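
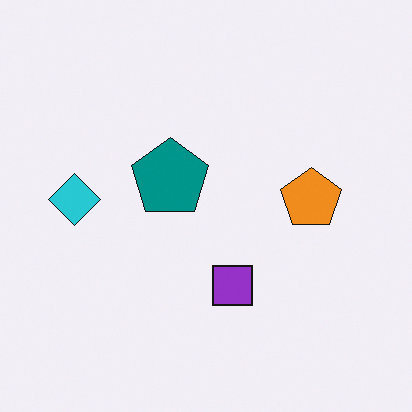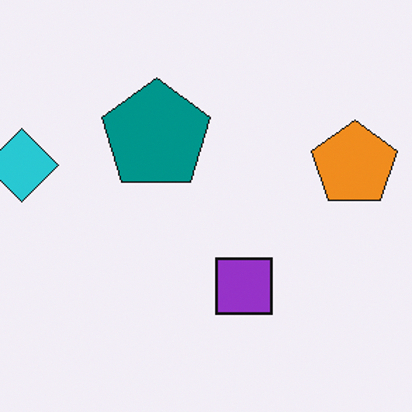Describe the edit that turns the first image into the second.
The image was cropped slightly and scaled back up.

The visible shapes are larger and the field of view is narrower; shapes near the original edges may be partly or wholly outside the frame — a crop-and-rescale.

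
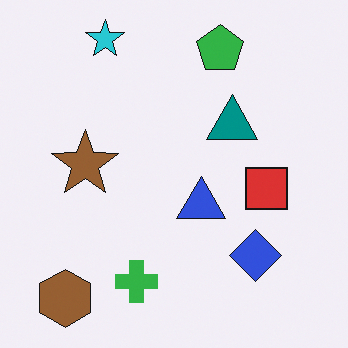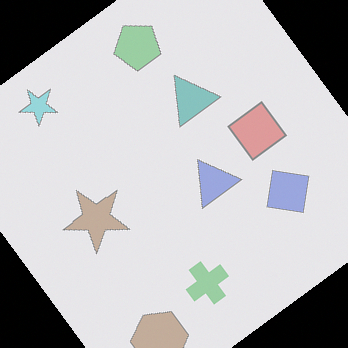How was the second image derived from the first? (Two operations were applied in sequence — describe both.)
The second image is the first given much lower contrast, then rotated counter-clockwise by a large amount — several tens of degrees.

Tones are pushed toward mid-grey across the whole image — a global contrast change. Every shape is tilted by the same angle and the image corners show triangular fill wedges — a whole-image rotation by a non-right angle.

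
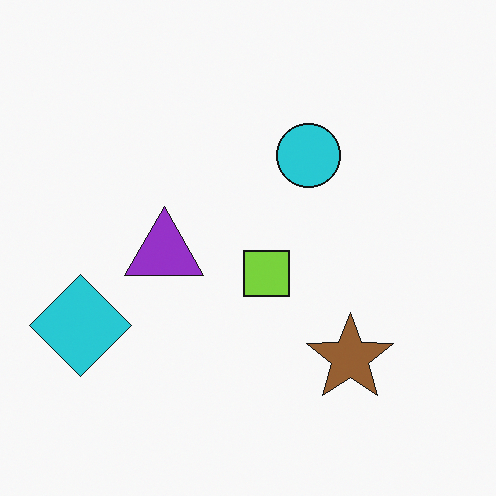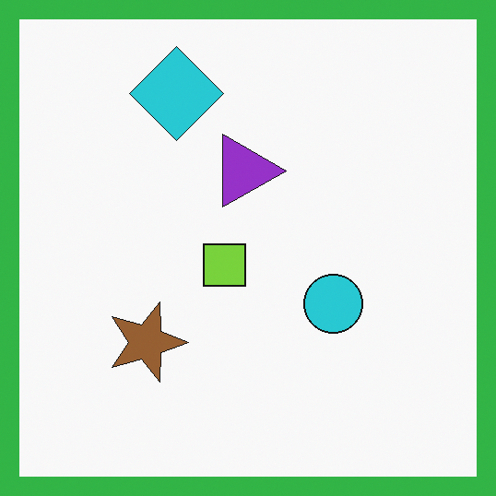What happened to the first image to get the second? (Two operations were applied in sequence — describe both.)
The second image is the first rotated 90° clockwise, then framed with a green border.

The cyan diamond sits in the left of the first image and the top of the second — consistent with a whole-image 90° clockwise rotation. A solid green frame runs around the edge of the second image, with the content slightly shrunk inside it.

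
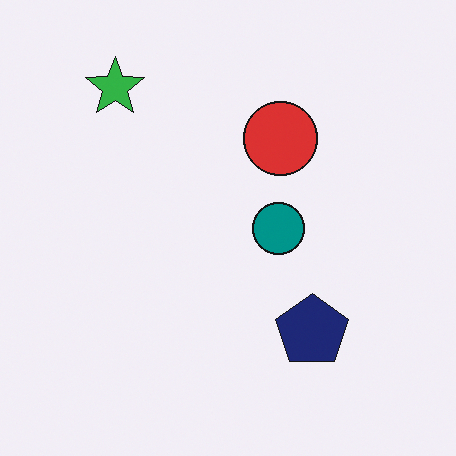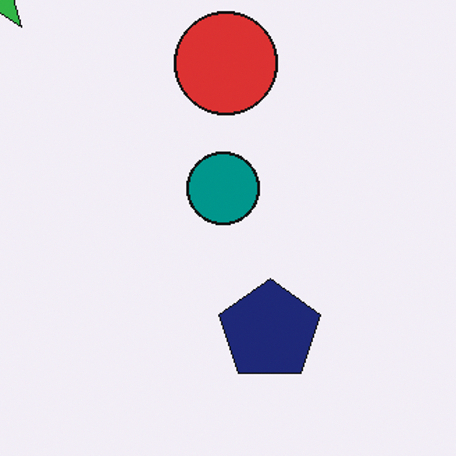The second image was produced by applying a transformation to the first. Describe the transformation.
The image was cropped slightly and scaled back up.

The visible shapes are larger and the field of view is narrower; shapes near the original edges may be partly or wholly outside the frame — a crop-and-rescale.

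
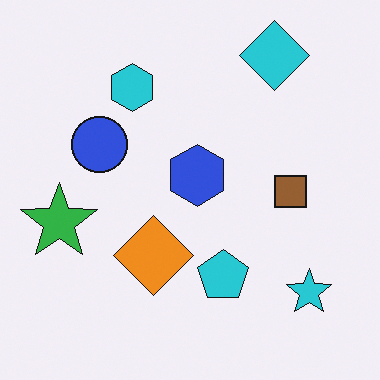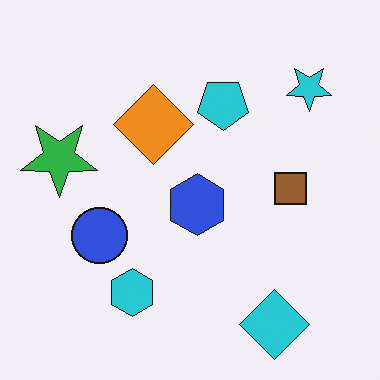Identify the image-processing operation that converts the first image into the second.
This is the original image flipped vertically (top ↔ bottom).

The cyan diamond is in the top-right of the first image and the bottom-right of the second — shapes on opposite sides of the horizontal midline have swapped in a mirror flip.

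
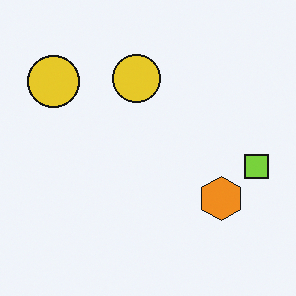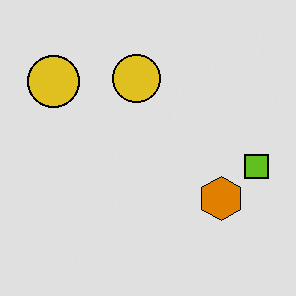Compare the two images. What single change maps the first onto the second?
It was posterized to a reduced palette.

Each flat color has snapped to a coarser quantized level — most visibly, the near-white background has dropped to a flat grey.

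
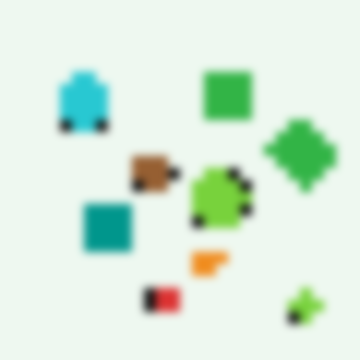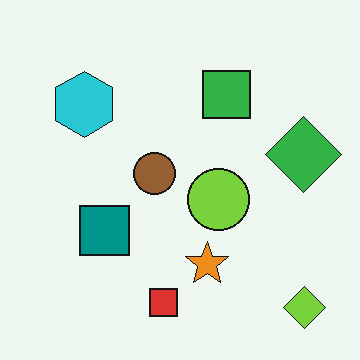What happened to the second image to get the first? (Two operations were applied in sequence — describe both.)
The transformation is: coarsely pixelated, then moderately blurred.

Shapes are reduced to large square blocks; fine edges and outlines are lost — a downscale-then-upscale (mosaic) effect. Shape edges and outlines are uniformly softened across the whole image.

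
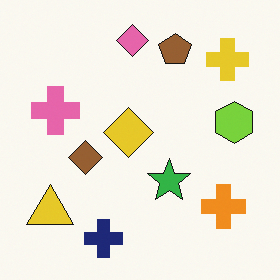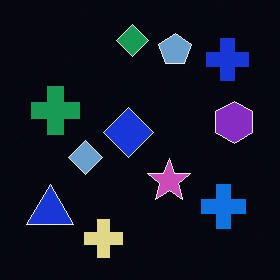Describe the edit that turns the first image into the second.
It was color-inverted (negative).

The light background has become dark and every shape's color is its complement — a photographic negative.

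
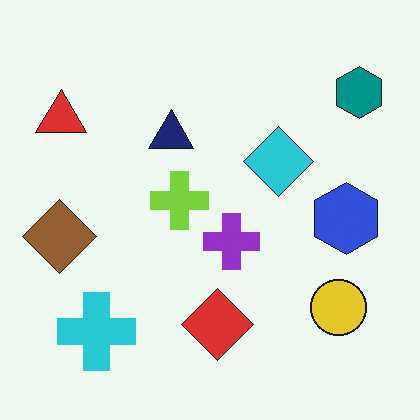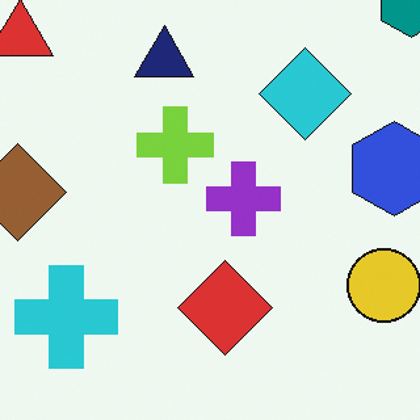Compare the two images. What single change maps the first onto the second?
It was cropped slightly and scaled back up.

The visible shapes are larger and the field of view is narrower; shapes near the original edges may be partly or wholly outside the frame — a crop-and-rescale.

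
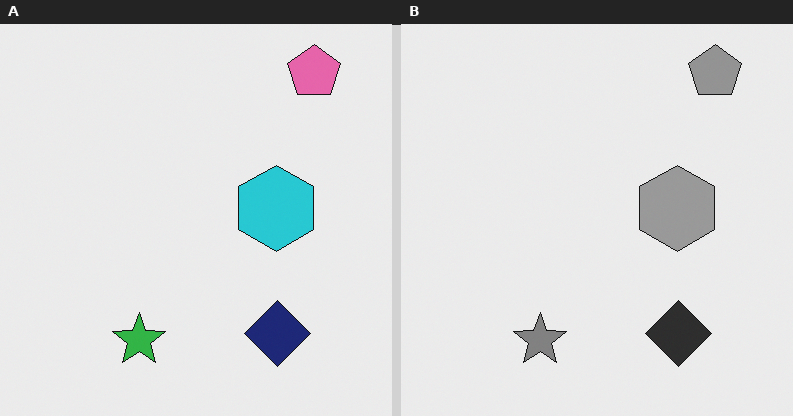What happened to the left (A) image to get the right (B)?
This is the original image converted to grayscale.

All color is removed — every shape is now a shade of grey.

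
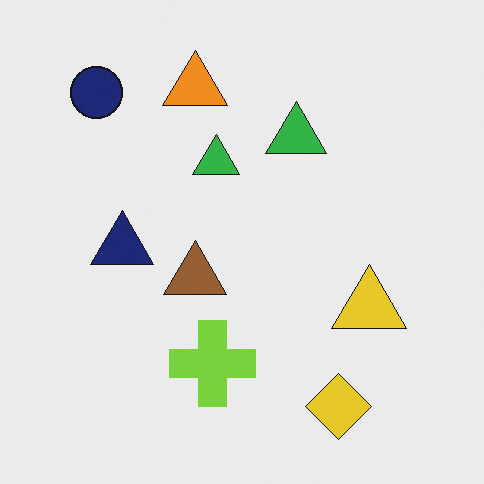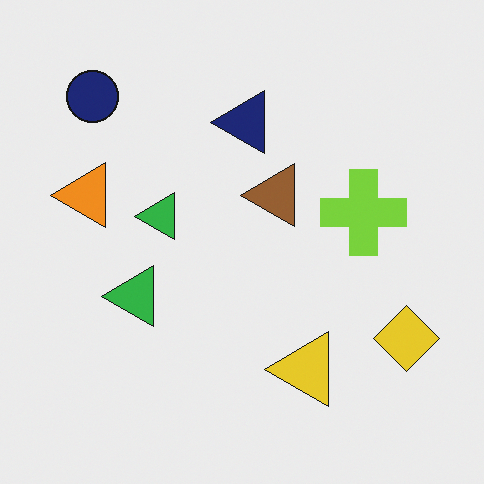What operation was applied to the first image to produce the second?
The transformation is: transposed (reflected across the top-left ↔ bottom-right diagonal).

Shapes have swapped their row and column positions — what was in the top-right is now in the bottom-left — a diagonal reflection.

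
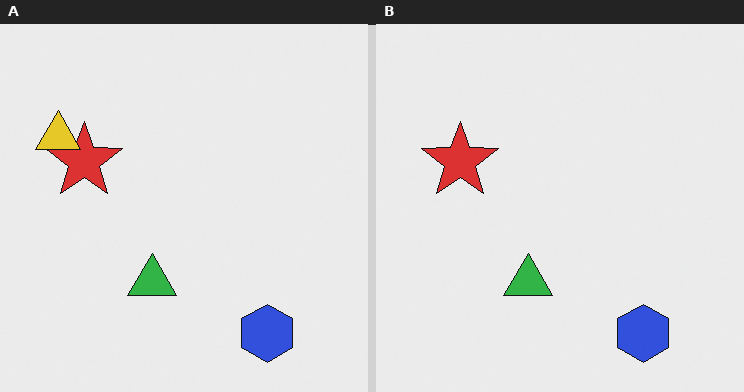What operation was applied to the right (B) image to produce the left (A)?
The image was overlaid with an additional yellow triangle.

A yellow triangle appears in the left (A) image that is absent from the right (B).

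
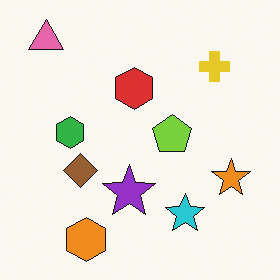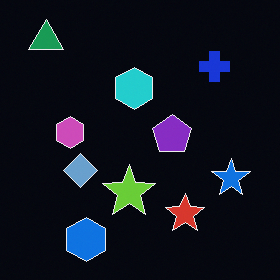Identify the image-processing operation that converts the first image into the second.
This is the original image color-inverted (negative).

The light background has become dark and every shape's color is its complement — a photographic negative.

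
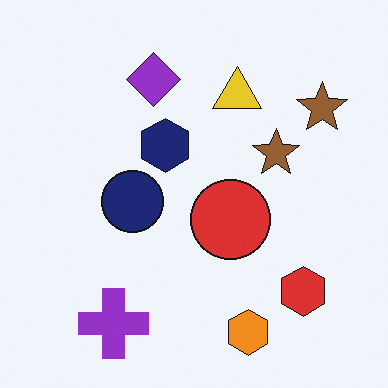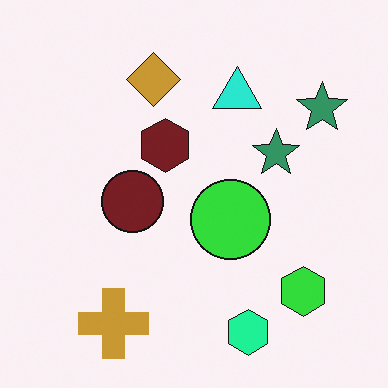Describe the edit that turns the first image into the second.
The image was hue-shifted through roughly a third of the color wheel.

Every shape's color has rotated by the same amount around the hue wheel — a uniform hue shift.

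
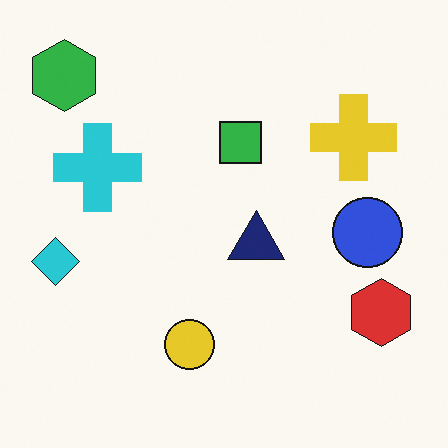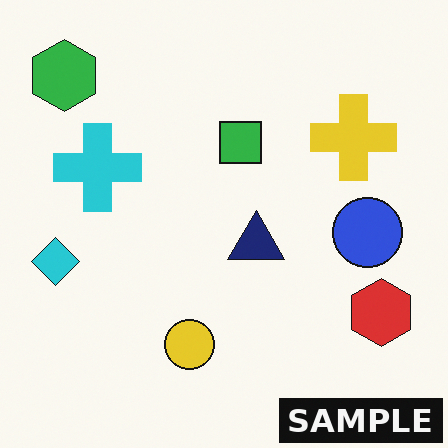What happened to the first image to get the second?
This is the original image watermarked with the text "SAMPLE" in the lower-right corner.

A dark label reading "SAMPLE" appears in the lower-right corner.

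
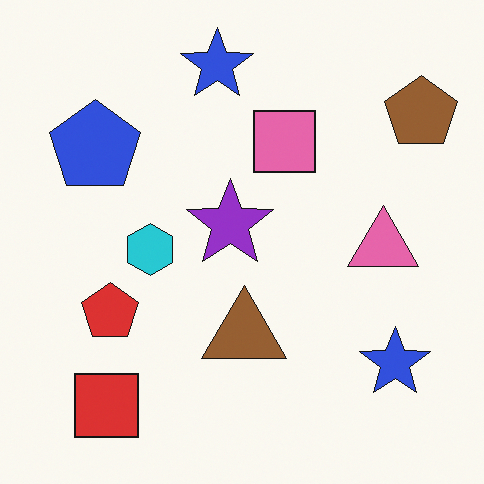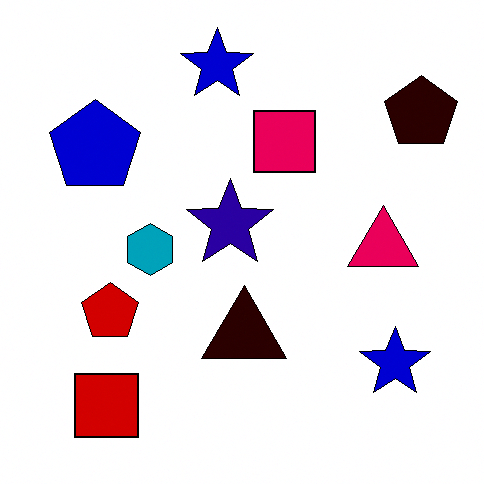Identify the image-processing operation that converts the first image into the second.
Boosted in contrast.

Tones are pushed away from mid-grey across the whole image — a global contrast change.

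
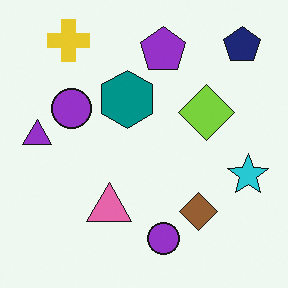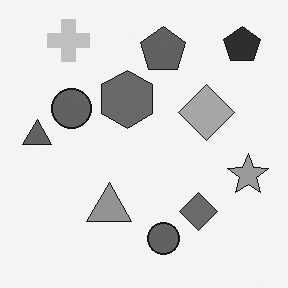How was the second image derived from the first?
Converted to grayscale.

All color is removed — every shape is now a shade of grey.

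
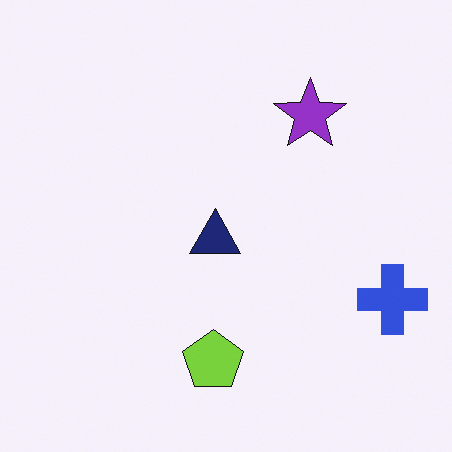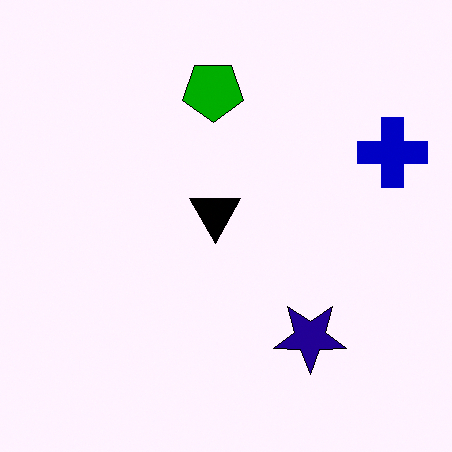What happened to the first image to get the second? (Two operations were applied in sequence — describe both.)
This is the original image given much higher contrast, then flipped vertically (top ↔ bottom).

Tones are pushed away from mid-grey across the whole image — a global contrast change. The lime pentagon is in the bottom of the first image and the top of the second — shapes on opposite sides of the horizontal midline have swapped in a mirror flip.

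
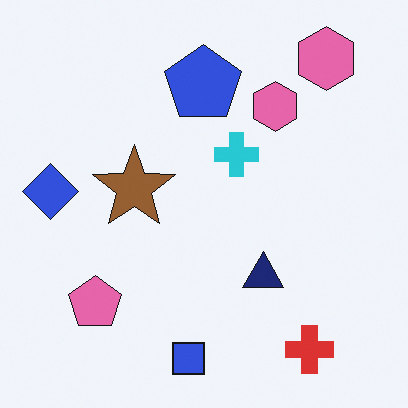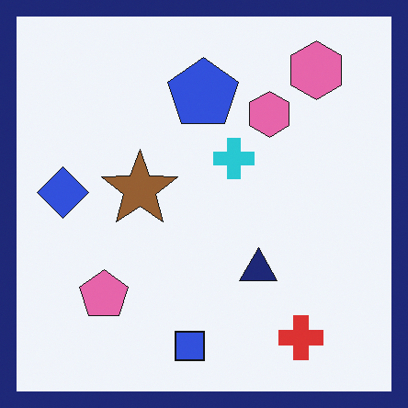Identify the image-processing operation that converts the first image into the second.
The transformation is: framed with a navy border.

A solid navy frame runs around the edge of the second image, with the content slightly shrunk inside it.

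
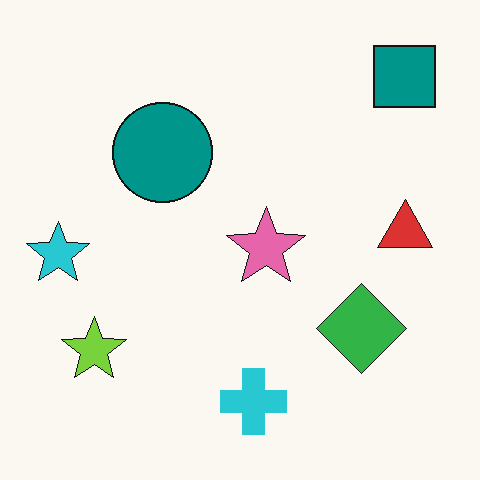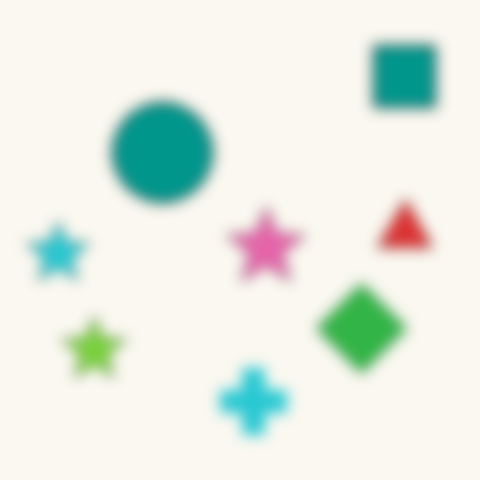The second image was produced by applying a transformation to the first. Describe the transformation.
The second image is the first strongly gaussian-blurred.

Shape edges and outlines are uniformly softened across the whole image.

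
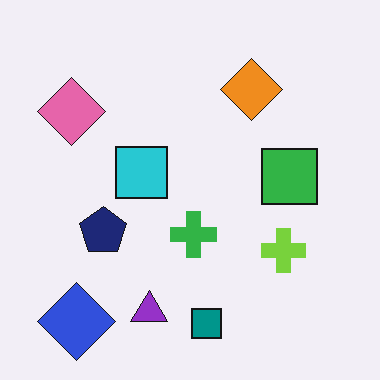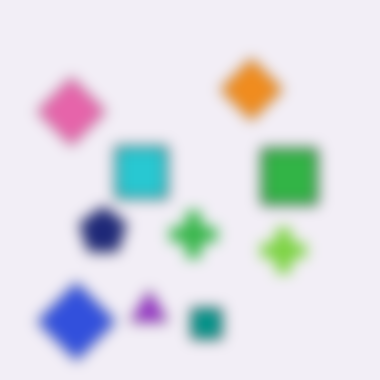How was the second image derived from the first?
Strongly gaussian-blurred.

Shape edges and outlines are uniformly softened across the whole image.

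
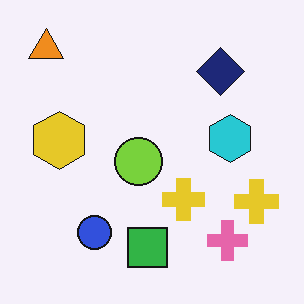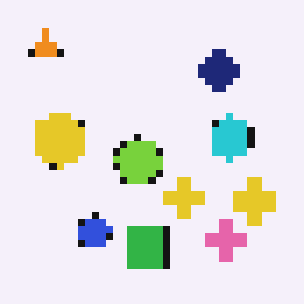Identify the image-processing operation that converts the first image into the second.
This is the original image pixelated into visible square blocks.

Shapes are reduced to large square blocks; fine edges and outlines are lost — a downscale-then-upscale (mosaic) effect.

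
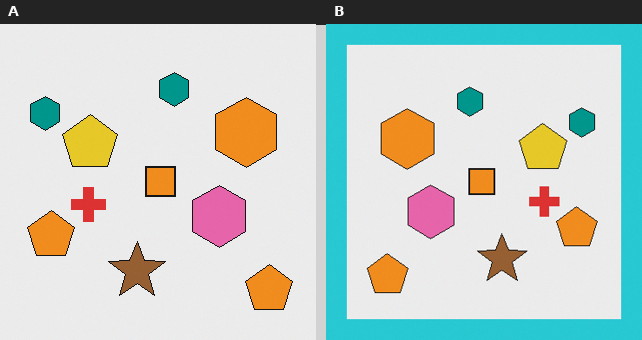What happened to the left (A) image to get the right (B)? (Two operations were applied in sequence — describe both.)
This is the original image flipped horizontally (left ↔ right), then framed with a cyan border.

The orange hexagon is in the right of the left (A) image and the left of the right (B) — shapes on opposite sides of the vertical midline have swapped in a mirror flip. A solid cyan frame runs around the edge of the right (B) image, with the content slightly shrunk inside it.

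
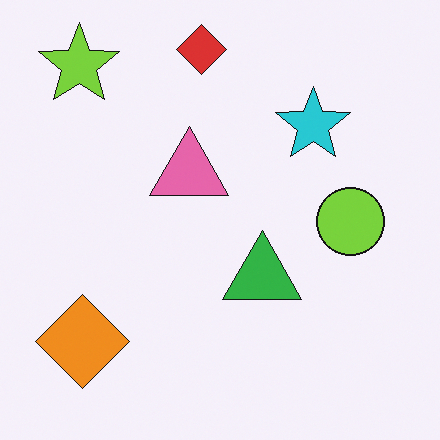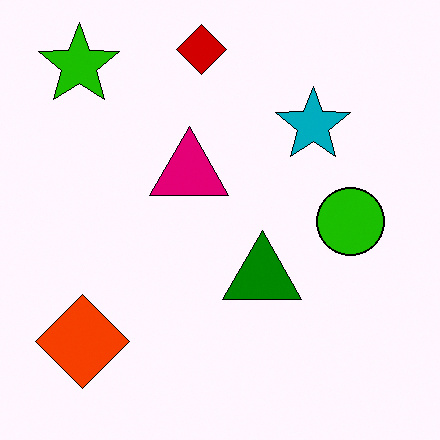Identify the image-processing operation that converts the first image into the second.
It was given much higher contrast.

Tones are pushed away from mid-grey across the whole image — a global contrast change.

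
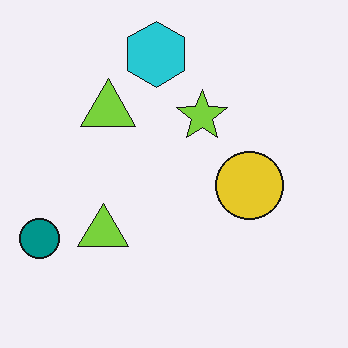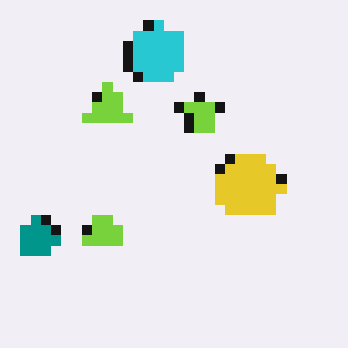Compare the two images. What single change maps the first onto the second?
The image was heavily pixelated into large blocks.

Shapes are reduced to large square blocks; fine edges and outlines are lost — a downscale-then-upscale (mosaic) effect.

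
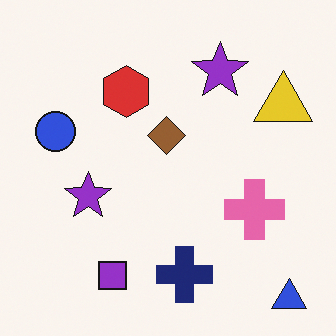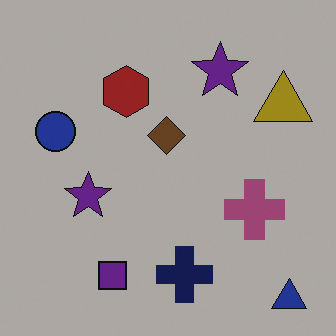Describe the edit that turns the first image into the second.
Noticeably darkened.

Every pixel — background and shapes alike — is uniformly darkened.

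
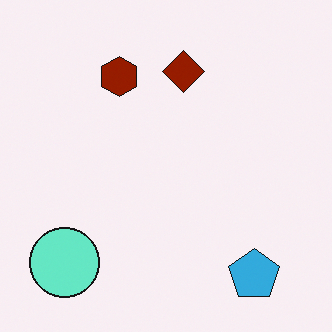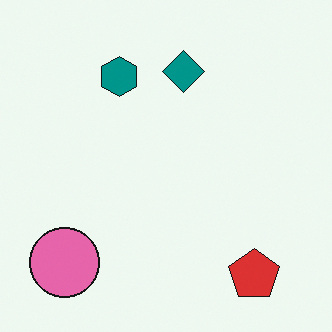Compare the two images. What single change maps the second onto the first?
Hue-shifted by a large amount.

Every shape's color has rotated by the same amount around the hue wheel — a uniform hue shift.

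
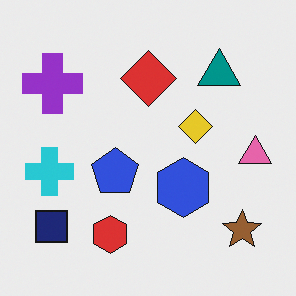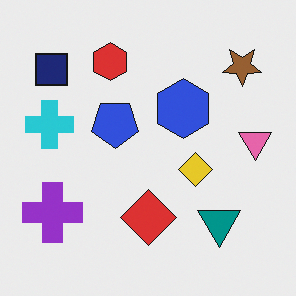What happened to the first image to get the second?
The transformation is: flipped vertically (top ↔ bottom).

The red hexagon is in the bottom of the first image and the top of the second — shapes on opposite sides of the horizontal midline have swapped in a mirror flip.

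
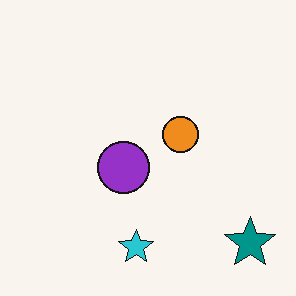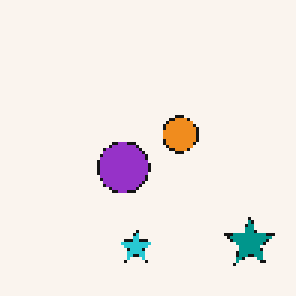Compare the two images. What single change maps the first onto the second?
The second image is the first mildly pixelated.

Shapes are reduced to large square blocks; fine edges and outlines are lost — a downscale-then-upscale (mosaic) effect.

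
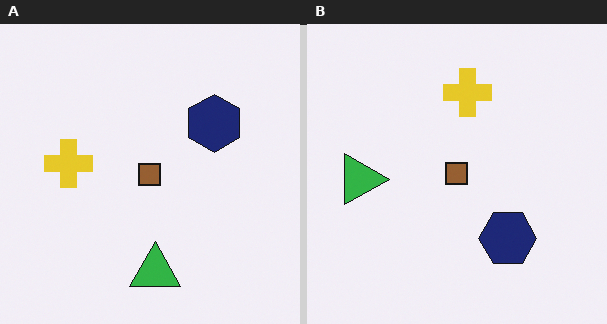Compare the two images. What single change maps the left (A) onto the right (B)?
The image was rotated 90° clockwise.

The green triangle sits in the bottom of the left (A) image and the left of the right (B) — consistent with a whole-image 90° clockwise rotation.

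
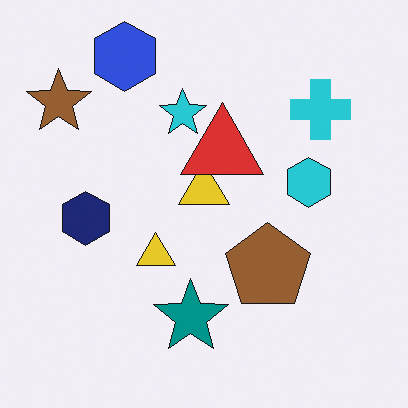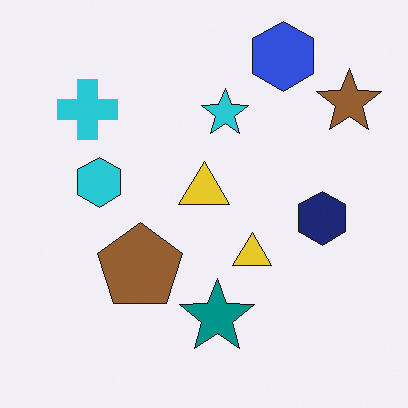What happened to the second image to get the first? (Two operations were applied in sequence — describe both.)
The first image is the second flipped horizontally (left ↔ right), then overlaid with an additional red triangle.

The brown star is in the top-right of the second image and the top-left of the first — shapes on opposite sides of the vertical midline have swapped in a mirror flip. A red triangle appears in the first image that is absent from the second.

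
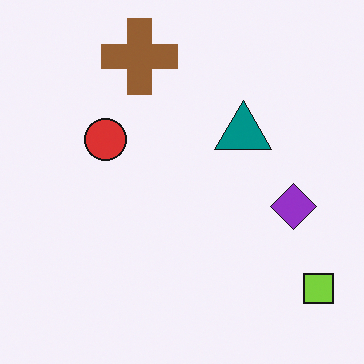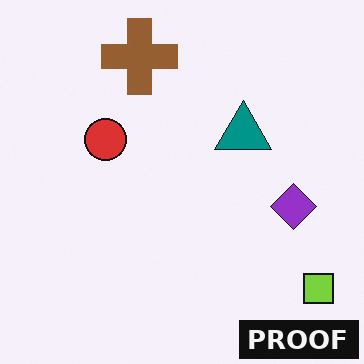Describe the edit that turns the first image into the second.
The second image is the first watermarked with the text "PROOF" in the lower-right corner.

A dark label reading "PROOF" appears in the lower-right corner.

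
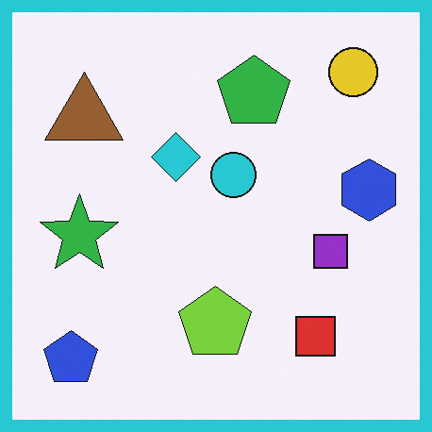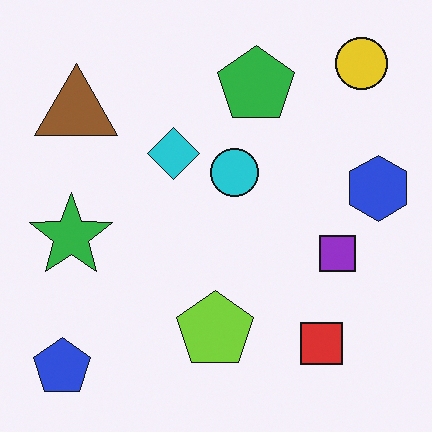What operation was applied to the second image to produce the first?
This is the original image framed with a cyan border.

A solid cyan frame runs around the edge of the first image, with the content slightly shrunk inside it.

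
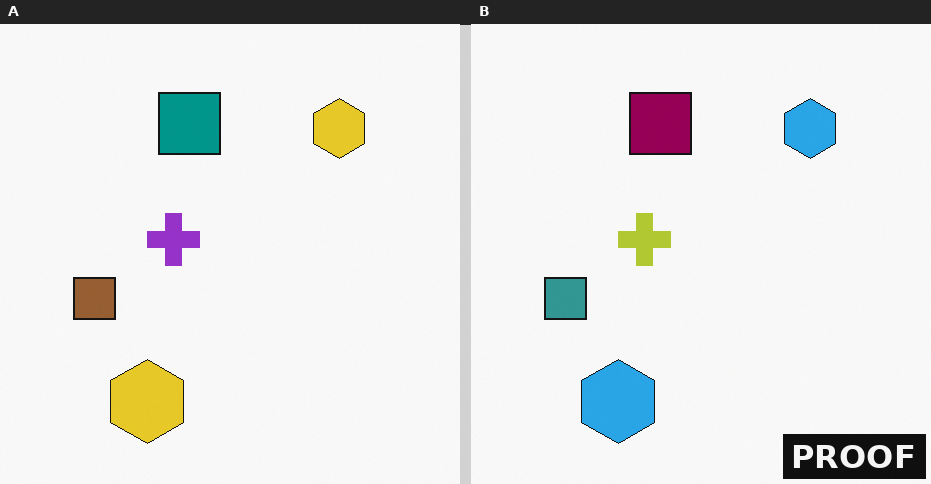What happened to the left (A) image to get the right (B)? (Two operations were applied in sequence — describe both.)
Hue-shifted by a moderate amount, then watermarked with the text "PROOF" in the lower-right corner.

Every shape's color has rotated by the same amount around the hue wheel — a uniform hue shift. A dark label reading "PROOF" appears in the lower-right corner.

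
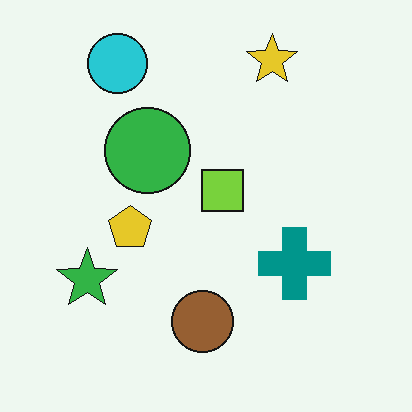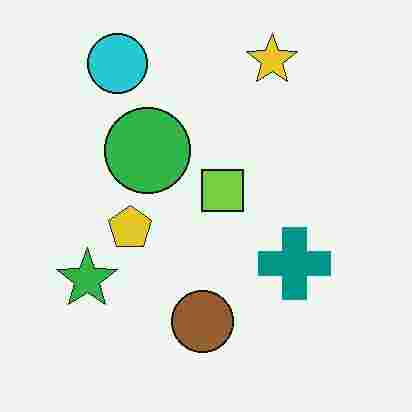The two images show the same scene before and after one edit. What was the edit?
Heavily JPEG-compressed with obvious blocking artifacts.

Blocky 8×8 compression artifacts appear around shape edges and the flat background shows ringing — characteristic JPEG degradation.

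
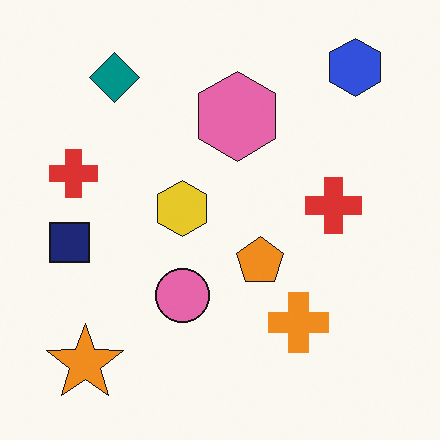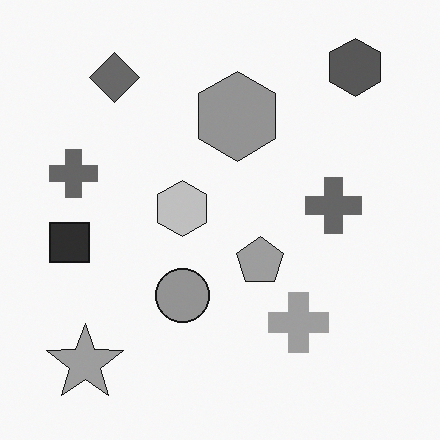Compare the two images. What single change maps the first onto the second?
The second image is the first converted to grayscale.

All color is removed — every shape is now a shade of grey.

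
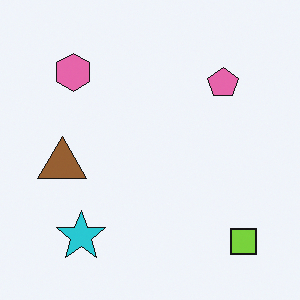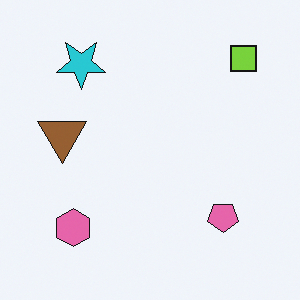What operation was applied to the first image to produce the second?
The transformation is: flipped vertically (top ↔ bottom).

The lime square is in the bottom-right of the first image and the top-right of the second — shapes on opposite sides of the horizontal midline have swapped in a mirror flip.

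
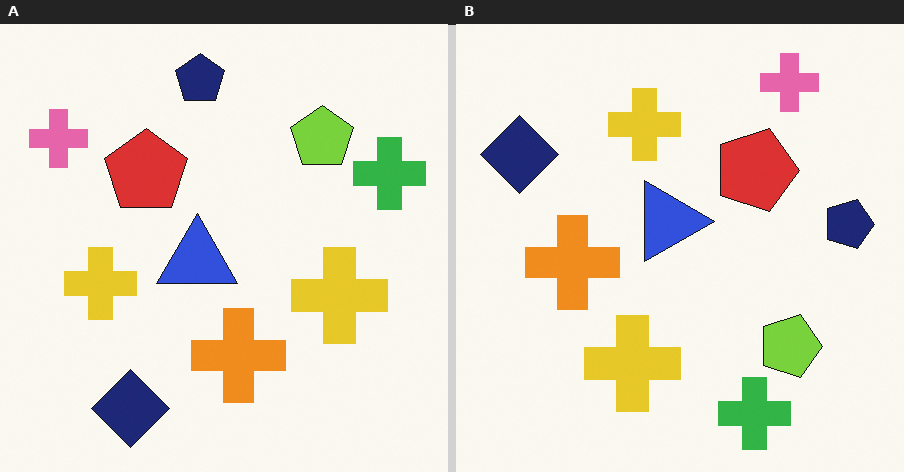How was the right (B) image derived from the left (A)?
It was rotated 90° clockwise.

The pink cross sits in the top-left of the left (A) image and the top-right of the right (B) — consistent with a whole-image 90° clockwise rotation.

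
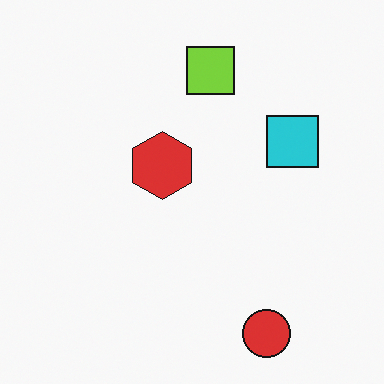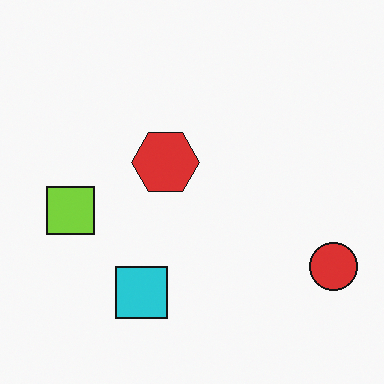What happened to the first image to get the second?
It was transposed (reflected across the top-left ↔ bottom-right diagonal).

Shapes have swapped their row and column positions — what was in the top-right is now in the bottom-left — a diagonal reflection.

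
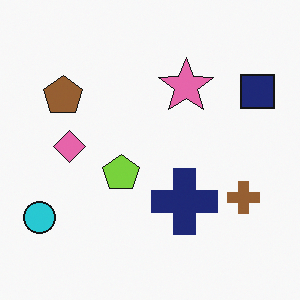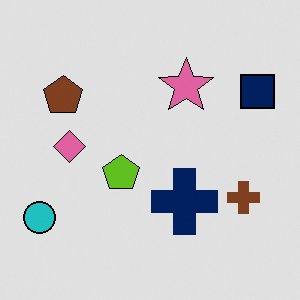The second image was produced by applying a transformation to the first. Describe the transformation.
It was moderately posterized.

Each flat color has snapped to a coarser quantized level — most visibly, the near-white background has dropped to a flat grey.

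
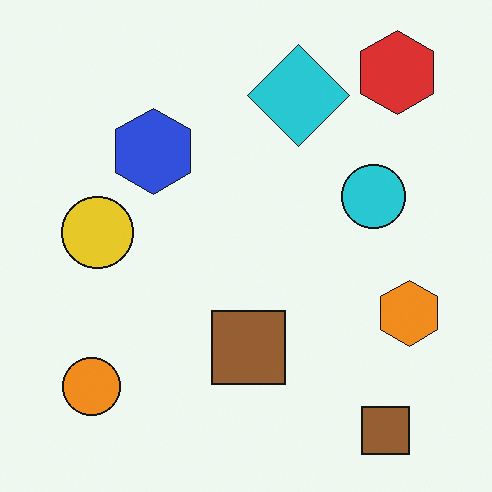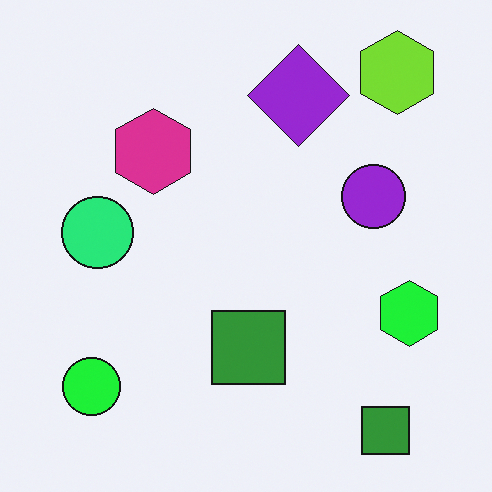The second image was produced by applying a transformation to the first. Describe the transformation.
This is the original image hue-shifted through roughly a third of the color wheel.

Every shape's color has rotated by the same amount around the hue wheel — a uniform hue shift.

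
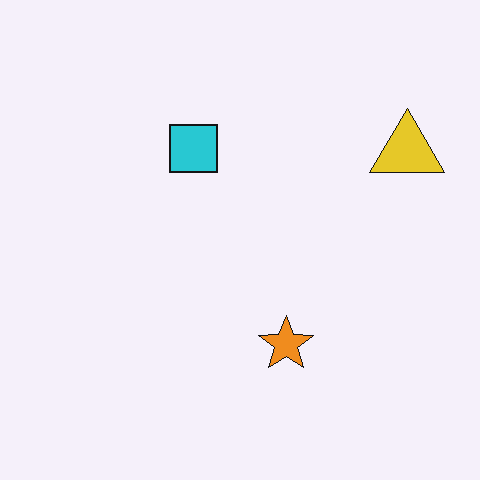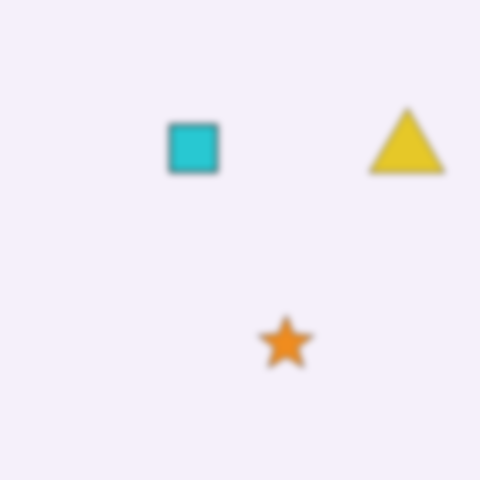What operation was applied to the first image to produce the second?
Moderately blurred.

Shape edges and outlines are uniformly softened across the whole image.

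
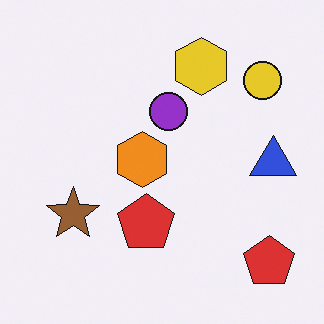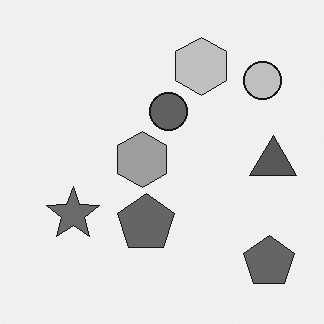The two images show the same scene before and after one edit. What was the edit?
Converted to grayscale.

All color is removed — every shape is now a shade of grey.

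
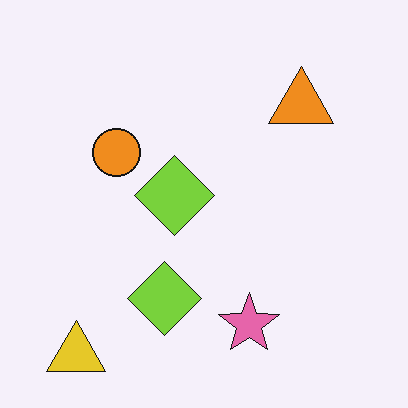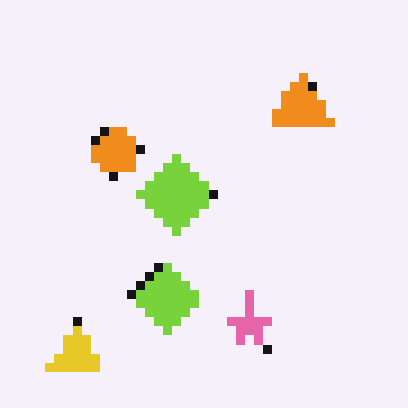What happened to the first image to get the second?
Heavily pixelated into large blocks.

Shapes are reduced to large square blocks; fine edges and outlines are lost — a downscale-then-upscale (mosaic) effect.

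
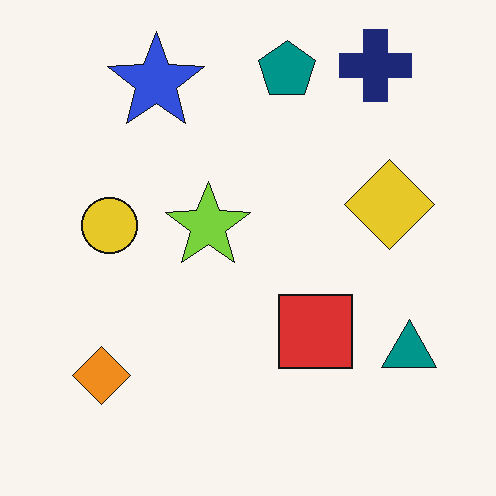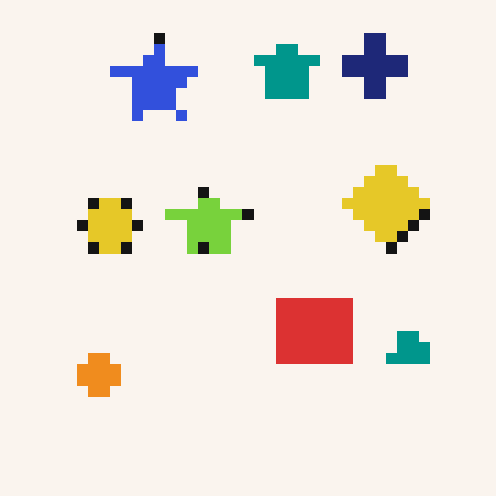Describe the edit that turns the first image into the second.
It was coarsely pixelated.

Shapes are reduced to large square blocks; fine edges and outlines are lost — a downscale-then-upscale (mosaic) effect.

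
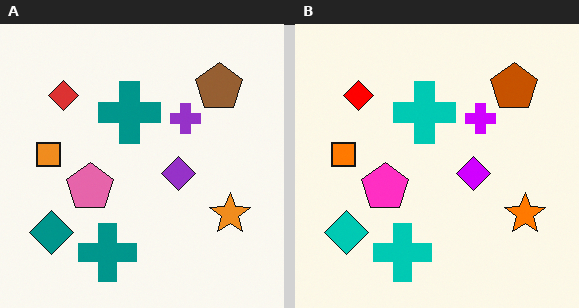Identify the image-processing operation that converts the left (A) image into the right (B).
The right (B) image is the left (A) heavily oversaturated.

All colors are more vivid — a global saturation change.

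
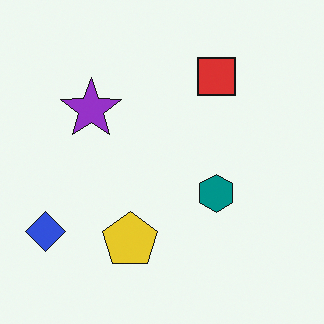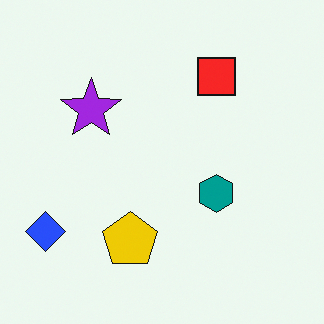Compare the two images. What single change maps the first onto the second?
The image was slightly oversaturated.

All colors are more vivid — a global saturation change.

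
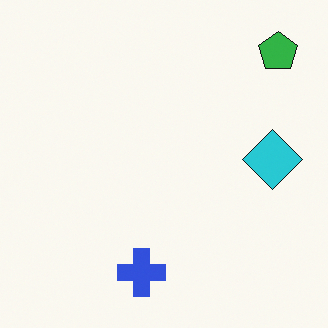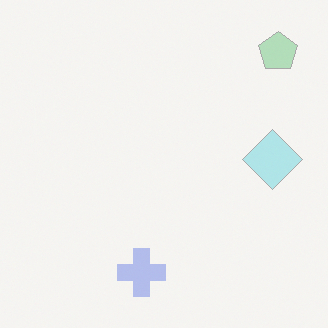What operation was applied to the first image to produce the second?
The transformation is: washed out (contrast reduced).

Tones are pushed toward mid-grey across the whole image — a global contrast change.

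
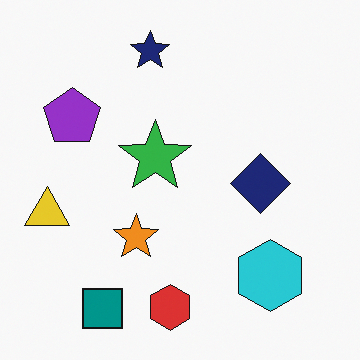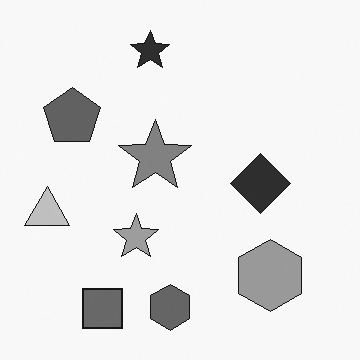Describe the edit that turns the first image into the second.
This is the original image converted to grayscale.

All color is removed — every shape is now a shade of grey.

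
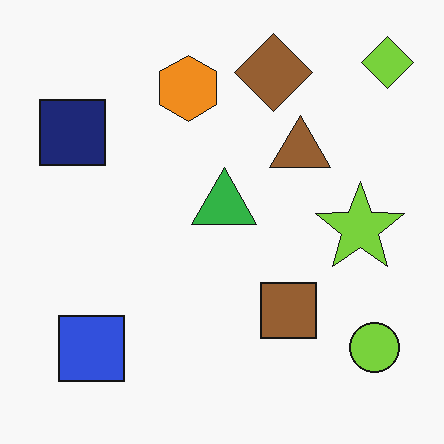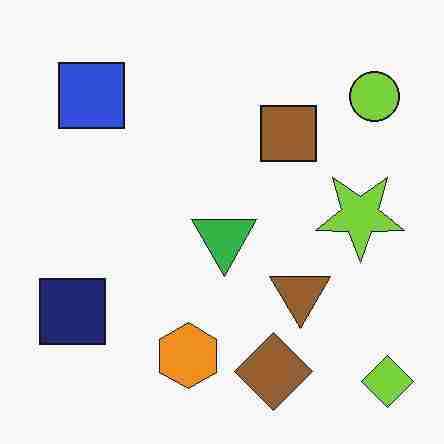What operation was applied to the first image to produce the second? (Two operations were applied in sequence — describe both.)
Flipped vertically (top ↔ bottom), then degraded with heavy JPEG compression.

The lime diamond is in the top-right of the first image and the bottom-right of the second — shapes on opposite sides of the horizontal midline have swapped in a mirror flip. Blocky 8×8 compression artifacts appear around shape edges and the flat background shows ringing — characteristic JPEG degradation.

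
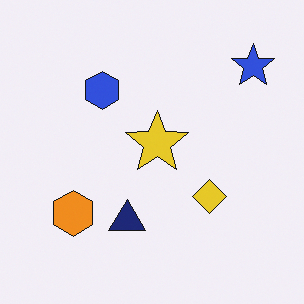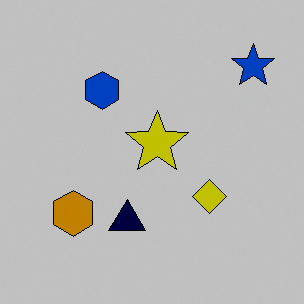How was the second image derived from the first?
This is the original image aggressively posterized.

Each flat color has snapped to a coarser quantized level — most visibly, the near-white background has dropped to a flat grey.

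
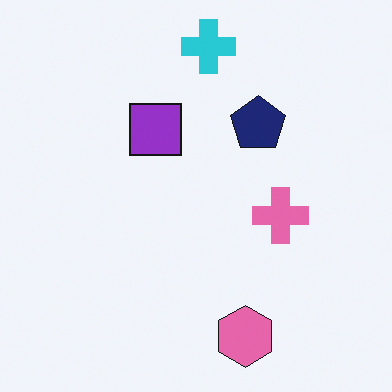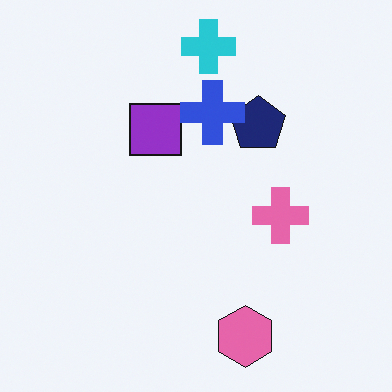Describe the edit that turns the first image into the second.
This is the original image overlaid with an additional blue cross.

A blue cross appears in the second image that is absent from the first.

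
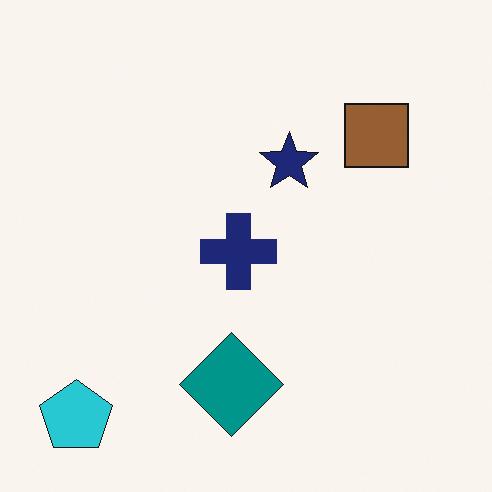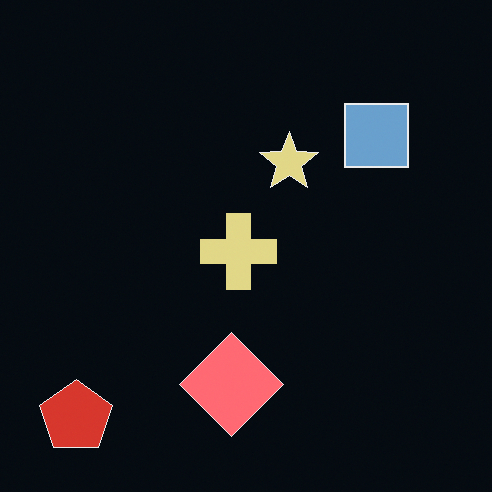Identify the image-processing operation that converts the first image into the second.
The image was color-inverted (negative).

The light background has become dark and every shape's color is its complement — a photographic negative.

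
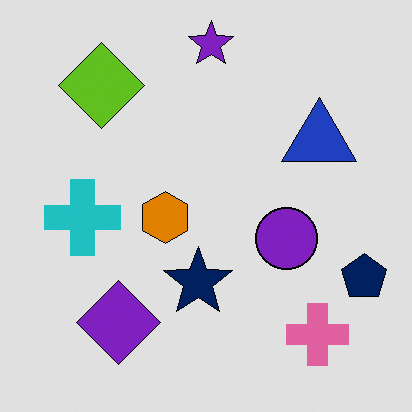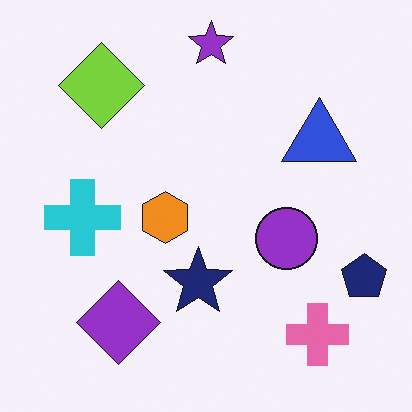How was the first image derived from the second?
The image was posterized to a reduced palette.

Each flat color has snapped to a coarser quantized level — most visibly, the near-white background has dropped to a flat grey.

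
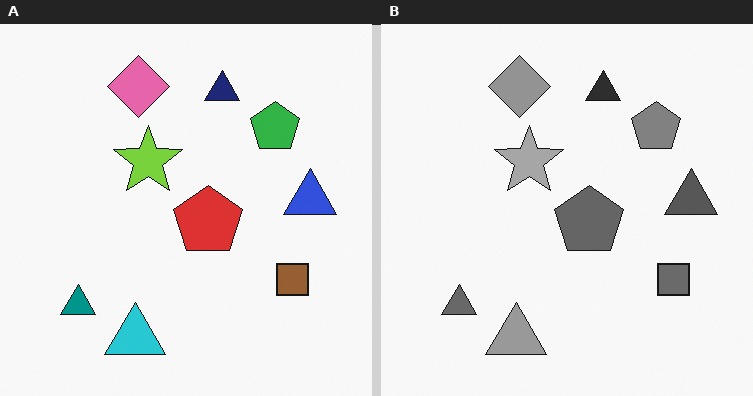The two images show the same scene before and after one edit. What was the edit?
The right (B) image is the left (A) converted to grayscale.

All color is removed — every shape is now a shade of grey.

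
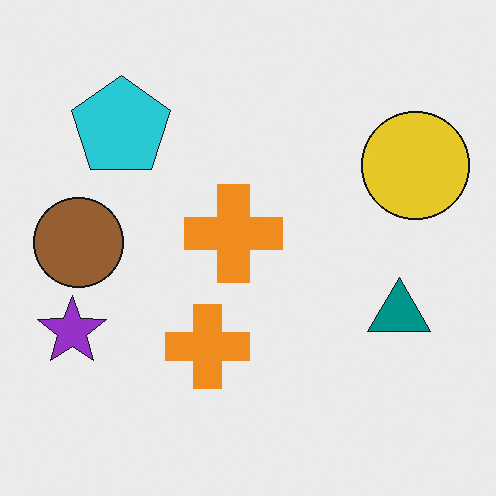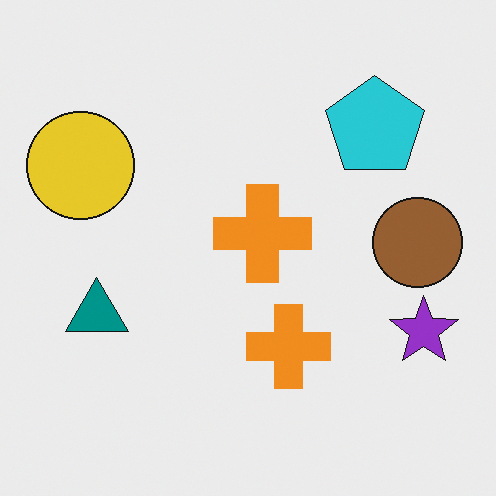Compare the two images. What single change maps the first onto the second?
The second image is the first flipped horizontally (left ↔ right).

The purple star is in the bottom-left of the first image and the bottom-right of the second — shapes on opposite sides of the vertical midline have swapped in a mirror flip.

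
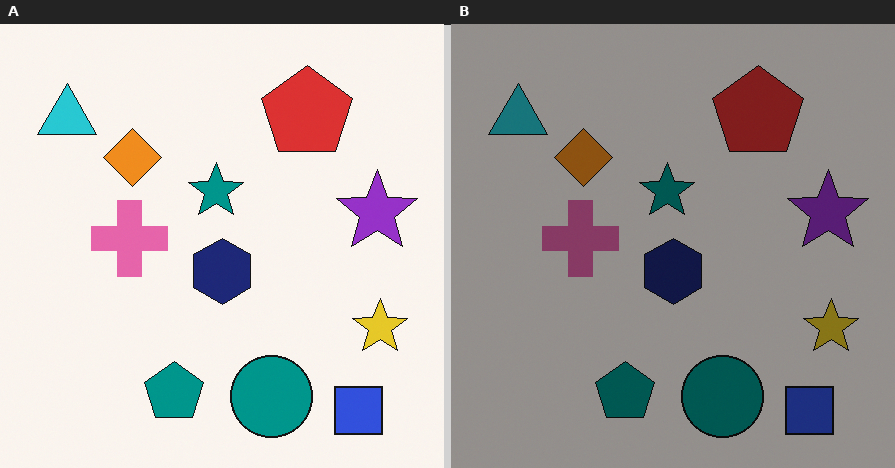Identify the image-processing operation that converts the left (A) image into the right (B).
Darkened a lot.

Every pixel — background and shapes alike — is uniformly darkened.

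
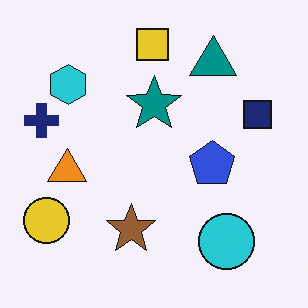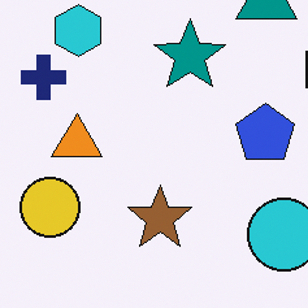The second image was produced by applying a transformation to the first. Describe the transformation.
It was cropped to a modestly smaller region and rescaled.

The visible shapes are larger and the field of view is narrower; shapes near the original edges may be partly or wholly outside the frame — a crop-and-rescale.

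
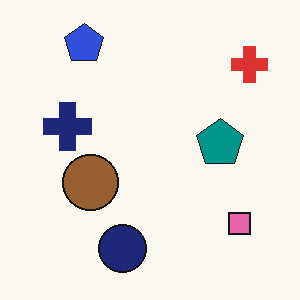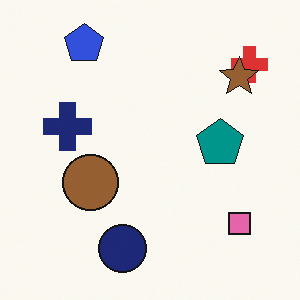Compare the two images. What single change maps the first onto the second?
Overlaid with an additional brown star.

A brown star appears in the second image that is absent from the first.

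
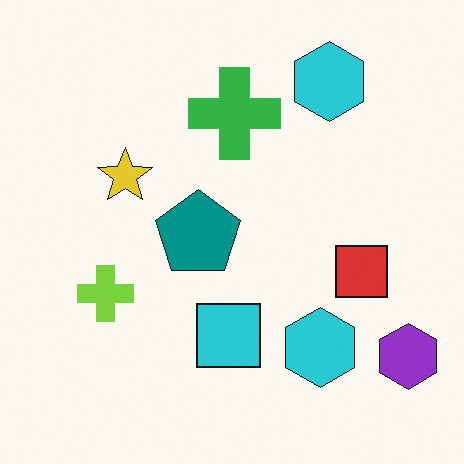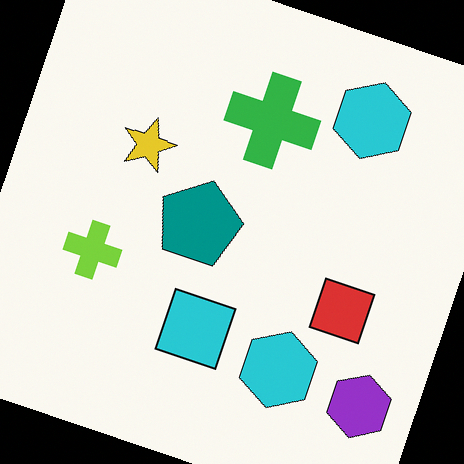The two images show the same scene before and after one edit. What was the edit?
The transformation is: rotated clockwise by a moderate amount.

Every shape is tilted by the same angle and the image corners show triangular fill wedges — a whole-image rotation by a non-right angle.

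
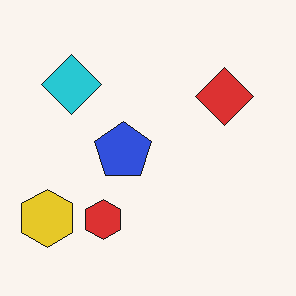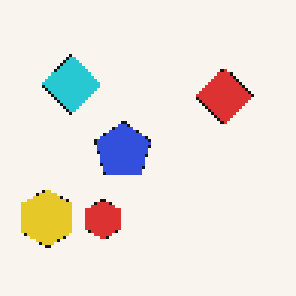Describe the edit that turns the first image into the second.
This is the original image lightly pixelated (a mild mosaic effect).

Shapes are reduced to large square blocks; fine edges and outlines are lost — a downscale-then-upscale (mosaic) effect.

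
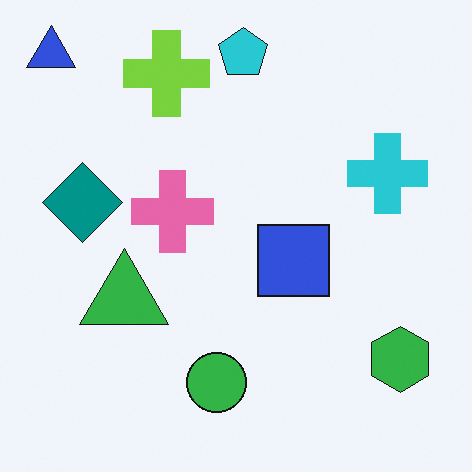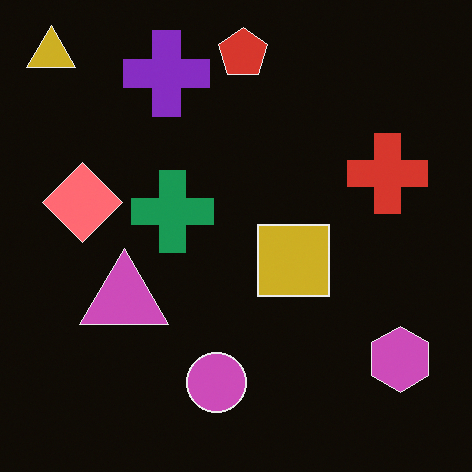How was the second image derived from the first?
Color-inverted (negative).

The light background has become dark and every shape's color is its complement — a photographic negative.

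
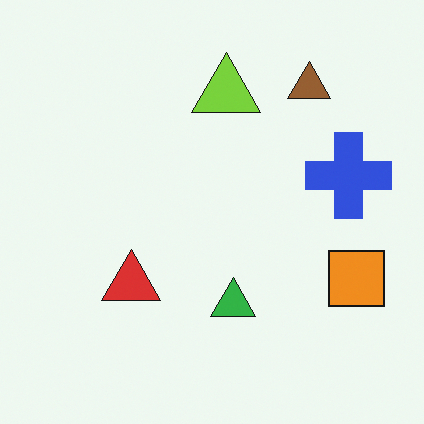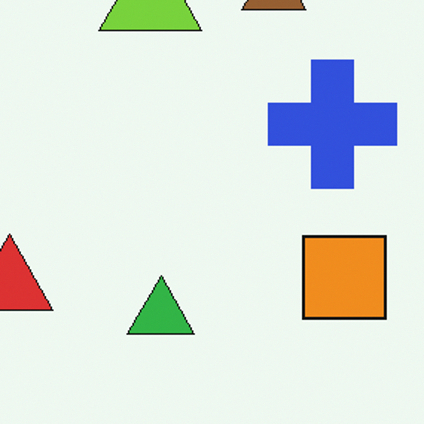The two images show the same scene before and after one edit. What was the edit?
The transformation is: cropped slightly and scaled back up.

The visible shapes are larger and the field of view is narrower; shapes near the original edges may be partly or wholly outside the frame — a crop-and-rescale.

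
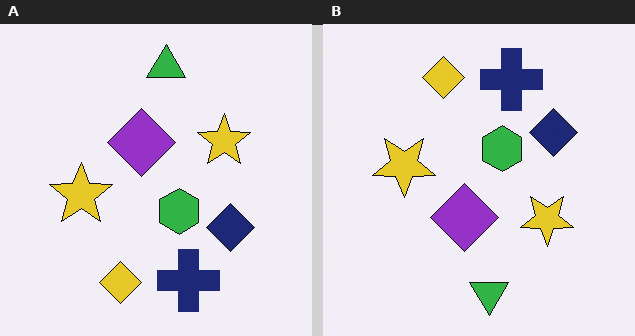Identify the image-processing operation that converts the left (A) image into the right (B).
The image was flipped vertically (top ↔ bottom).

The green triangle is in the top of the left (A) image and the bottom of the right (B) — shapes on opposite sides of the horizontal midline have swapped in a mirror flip.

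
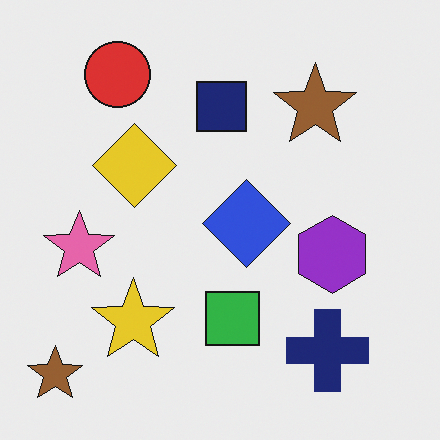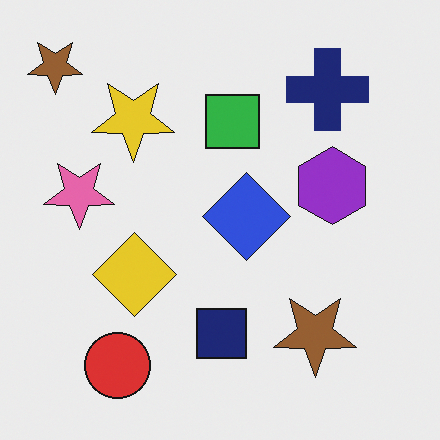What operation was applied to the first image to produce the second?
The second image is the first flipped vertically (top ↔ bottom).

The red circle is in the top-left of the first image and the bottom-left of the second — shapes on opposite sides of the horizontal midline have swapped in a mirror flip.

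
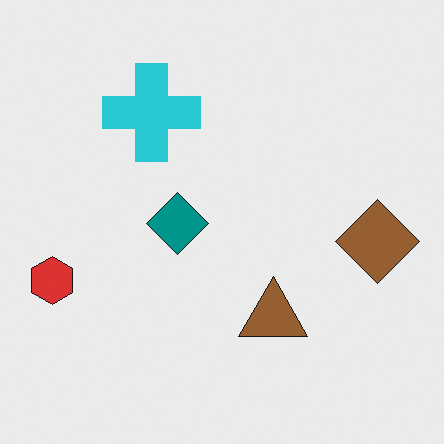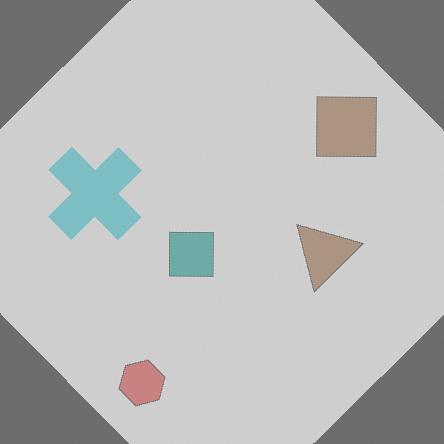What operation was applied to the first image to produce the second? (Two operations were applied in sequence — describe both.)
Rotated counter-clockwise by a large amount — several tens of degrees, then washed out (contrast reduced).

Every shape is tilted by the same angle and the image corners show triangular fill wedges — a whole-image rotation by a non-right angle. Tones are pushed toward mid-grey across the whole image — a global contrast change.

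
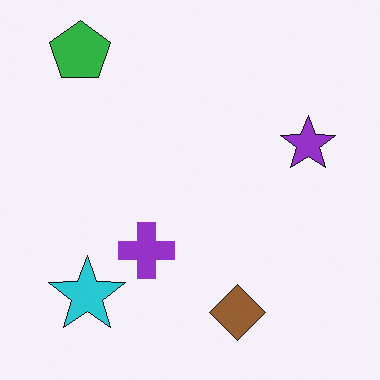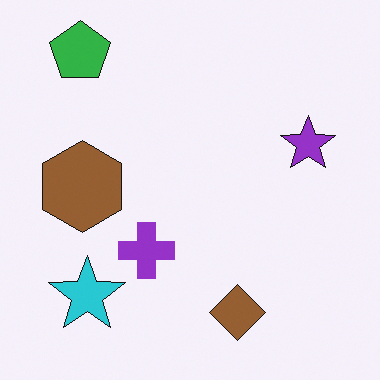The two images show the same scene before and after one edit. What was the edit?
Overlaid with an additional brown hexagon.

A brown hexagon appears in the second image that is absent from the first.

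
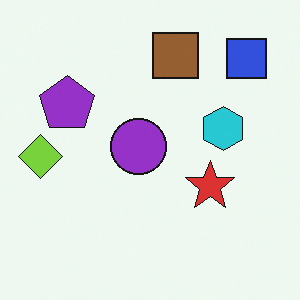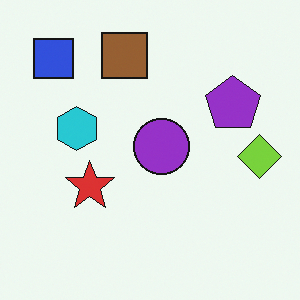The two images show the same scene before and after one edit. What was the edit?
The second image is the first flipped horizontally (left ↔ right).

The lime diamond is in the left of the first image and the right of the second — shapes on opposite sides of the vertical midline have swapped in a mirror flip.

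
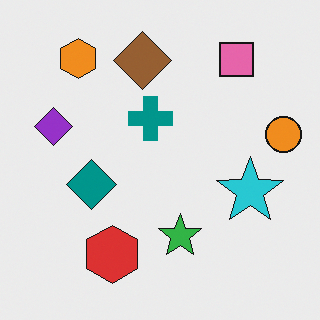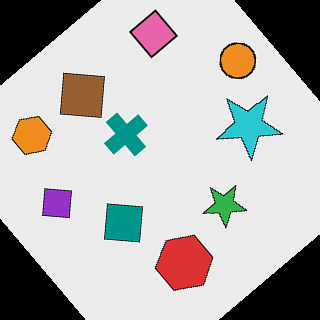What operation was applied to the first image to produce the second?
Rotated counter-clockwise by a large amount — several tens of degrees.

Every shape is tilted by the same angle and the image corners show triangular fill wedges — a whole-image rotation by a non-right angle.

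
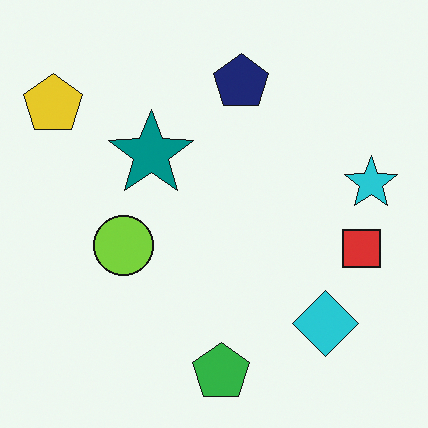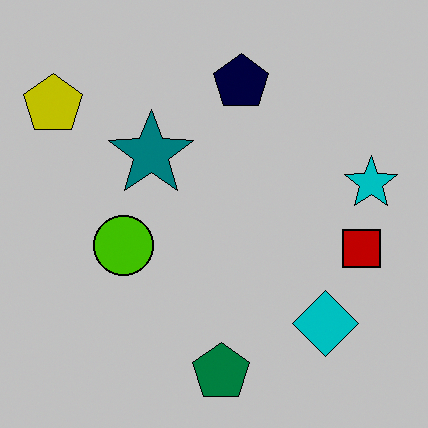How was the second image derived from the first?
This is the original image heavily posterized to just a handful of flat colors.

Each flat color has snapped to a coarser quantized level — most visibly, the near-white background has dropped to a flat grey.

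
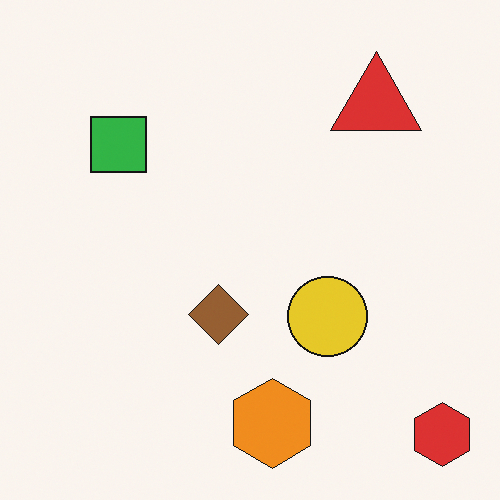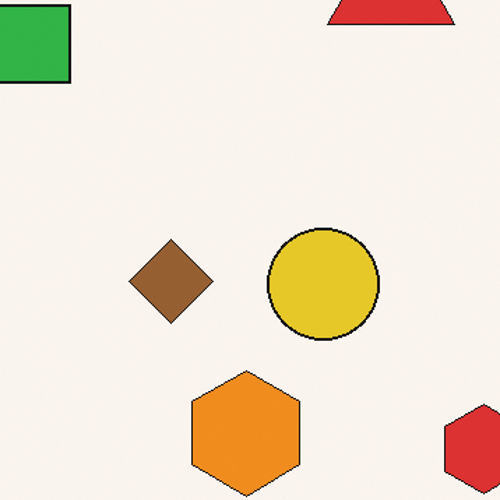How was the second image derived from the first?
Cropped slightly and scaled back up.

The visible shapes are larger and the field of view is narrower; shapes near the original edges may be partly or wholly outside the frame — a crop-and-rescale.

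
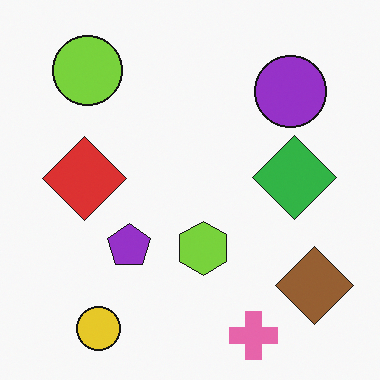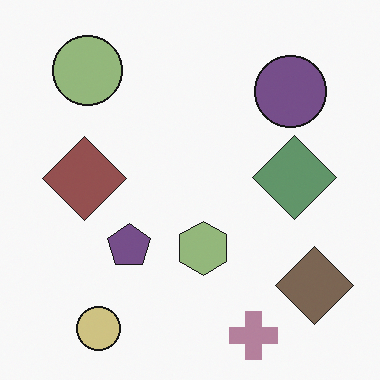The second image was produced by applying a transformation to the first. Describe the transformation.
Heavily desaturated.

All colors are more muted and greyish — a global saturation change.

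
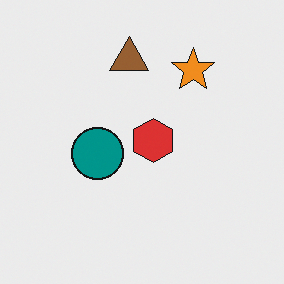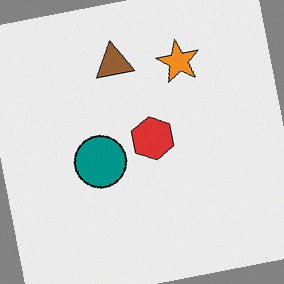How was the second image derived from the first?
It was rotated counter-clockwise by a small amount.

Every shape is tilted by the same angle and the image corners show triangular fill wedges — a whole-image rotation by a non-right angle.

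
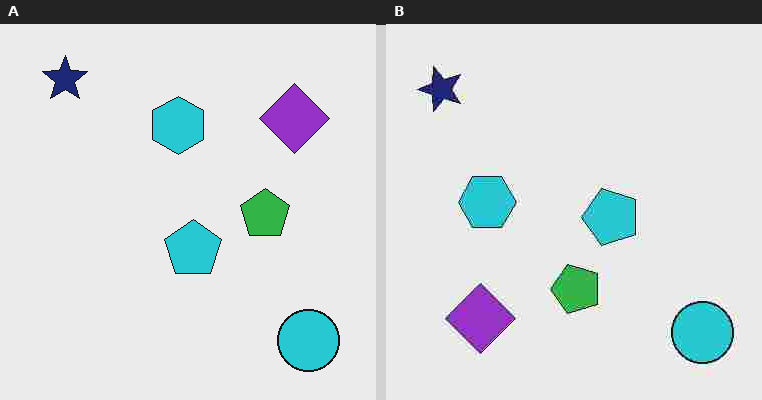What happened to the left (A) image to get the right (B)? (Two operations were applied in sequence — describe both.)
The transformation is: transposed (reflected across the top-left ↔ bottom-right diagonal), then heavily JPEG-compressed with obvious blocking artifacts.

Shapes have swapped their row and column positions — what was in the top-right is now in the bottom-left — a diagonal reflection. Blocky 8×8 compression artifacts appear around shape edges and the flat background shows ringing — characteristic JPEG degradation.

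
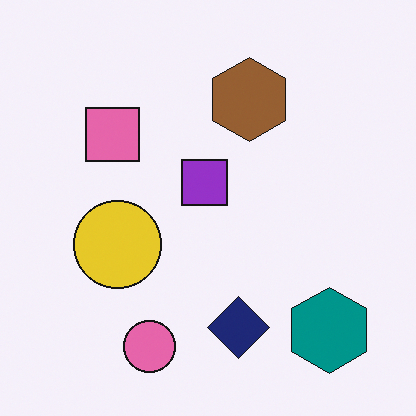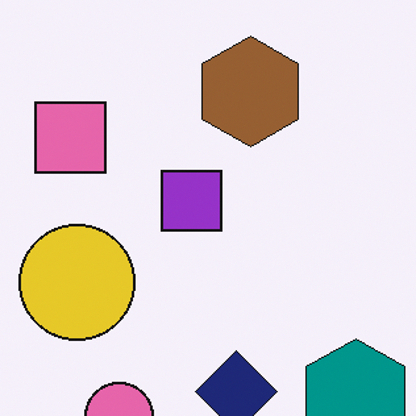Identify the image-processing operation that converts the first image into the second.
Cropped to a modestly smaller region and rescaled.

The visible shapes are larger and the field of view is narrower; shapes near the original edges may be partly or wholly outside the frame — a crop-and-rescale.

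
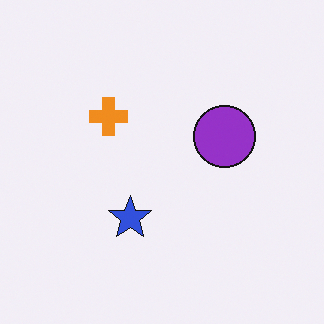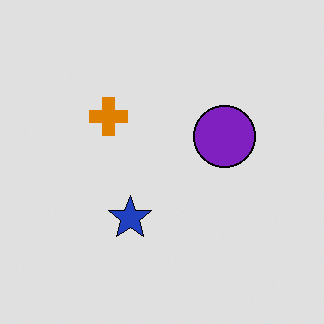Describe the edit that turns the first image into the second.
This is the original image moderately posterized.

Each flat color has snapped to a coarser quantized level — most visibly, the near-white background has dropped to a flat grey.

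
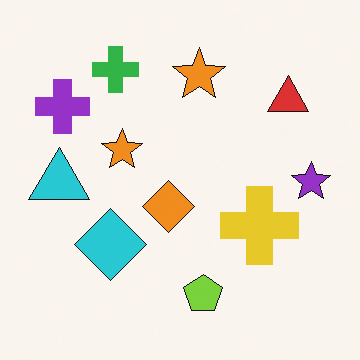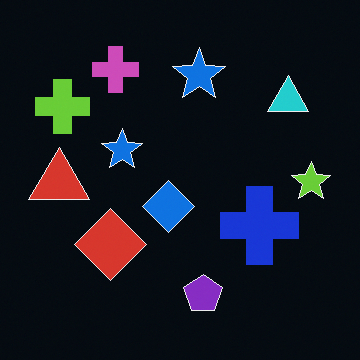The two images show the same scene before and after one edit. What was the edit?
The second image is the first color-inverted (negative).

The light background has become dark and every shape's color is its complement — a photographic negative.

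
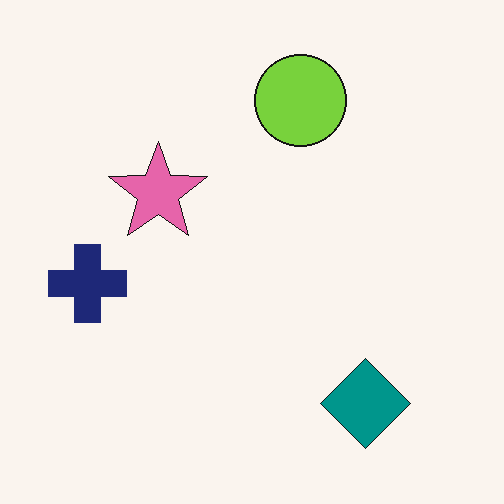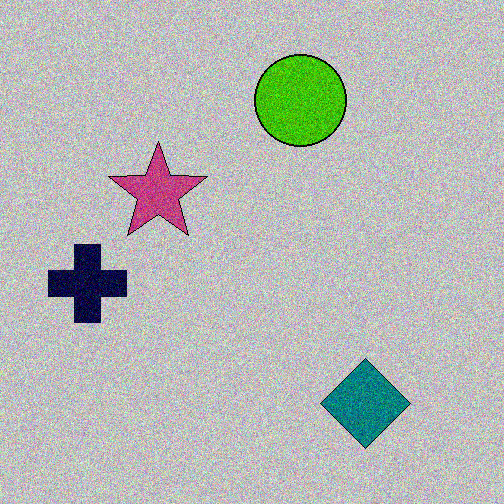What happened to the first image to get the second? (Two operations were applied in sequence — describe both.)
It was aggressively posterized, then degraded with visible gaussian noise.

Each flat color has snapped to a coarser quantized level — most visibly, the near-white background has dropped to a flat grey. Random speckle covers the whole image, including the flat background.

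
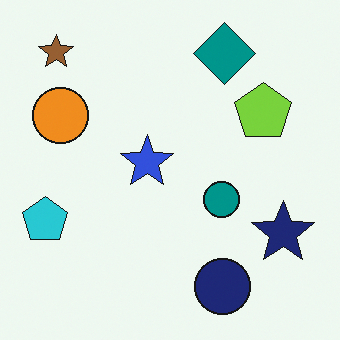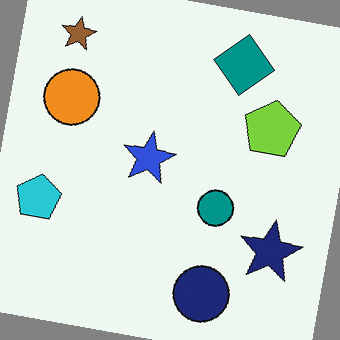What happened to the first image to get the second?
The image was rotated clockwise by a slight angle.

Every shape is tilted by the same angle and the image corners show triangular fill wedges — a whole-image rotation by a non-right angle.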